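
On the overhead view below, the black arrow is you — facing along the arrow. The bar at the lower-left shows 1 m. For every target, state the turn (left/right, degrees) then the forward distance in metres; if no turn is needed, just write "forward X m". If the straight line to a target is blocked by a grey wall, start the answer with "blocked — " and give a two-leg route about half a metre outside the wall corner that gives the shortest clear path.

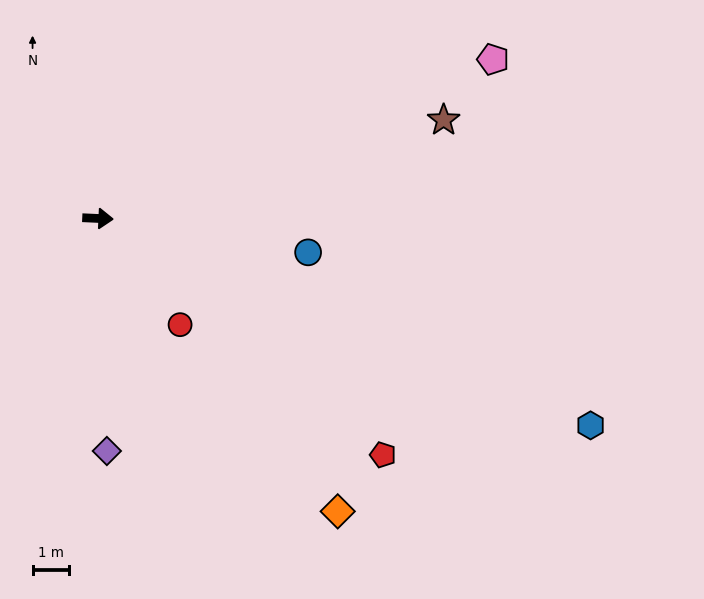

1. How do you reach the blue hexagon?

turn right 20°, forward 14.7 m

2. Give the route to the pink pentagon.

turn left 25°, forward 11.7 m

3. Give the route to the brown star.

turn left 18°, forward 9.9 m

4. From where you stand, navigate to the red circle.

turn right 50°, forward 3.7 m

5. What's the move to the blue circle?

turn right 7°, forward 5.9 m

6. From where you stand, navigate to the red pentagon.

turn right 37°, forward 10.2 m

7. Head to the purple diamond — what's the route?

turn right 85°, forward 6.4 m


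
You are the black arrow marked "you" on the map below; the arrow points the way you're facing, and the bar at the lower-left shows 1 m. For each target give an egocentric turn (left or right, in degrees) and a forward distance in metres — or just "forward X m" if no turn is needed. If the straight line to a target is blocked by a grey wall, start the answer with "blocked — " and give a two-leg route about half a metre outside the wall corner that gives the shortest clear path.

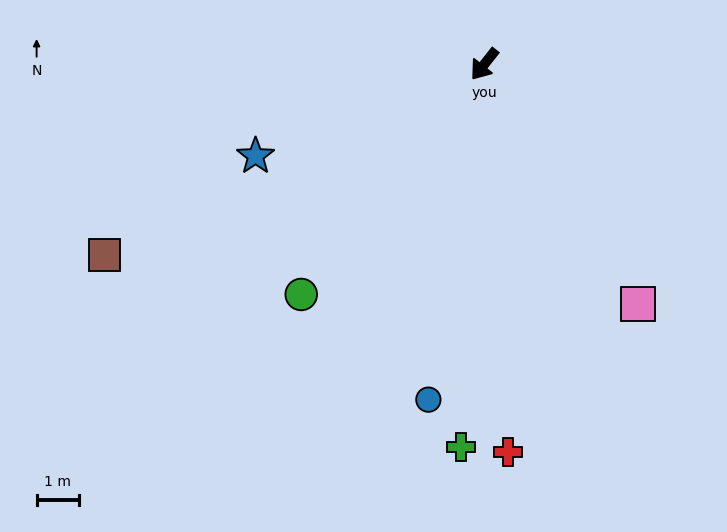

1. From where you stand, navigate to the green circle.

forward 6.9 m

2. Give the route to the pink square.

turn left 71°, forward 6.7 m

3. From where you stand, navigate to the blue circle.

turn left 29°, forward 8.0 m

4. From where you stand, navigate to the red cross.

turn left 42°, forward 9.2 m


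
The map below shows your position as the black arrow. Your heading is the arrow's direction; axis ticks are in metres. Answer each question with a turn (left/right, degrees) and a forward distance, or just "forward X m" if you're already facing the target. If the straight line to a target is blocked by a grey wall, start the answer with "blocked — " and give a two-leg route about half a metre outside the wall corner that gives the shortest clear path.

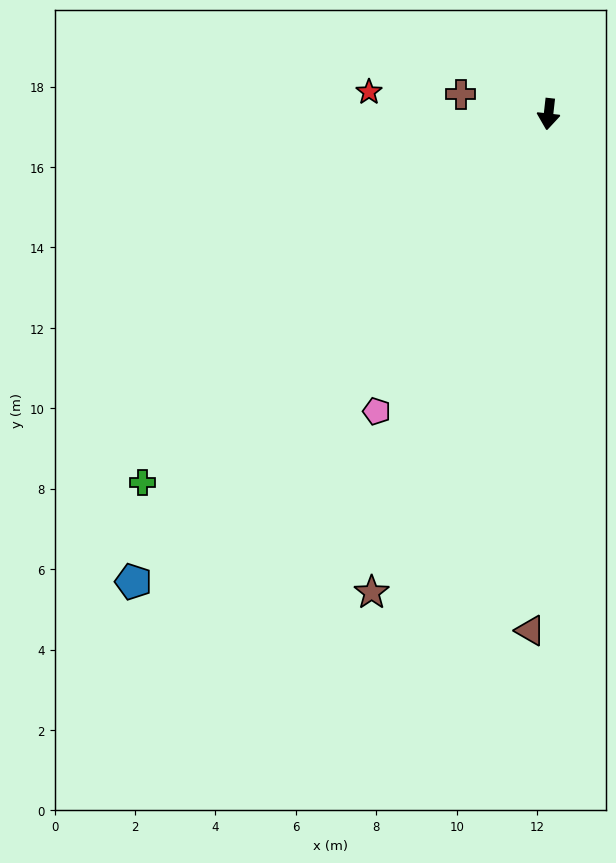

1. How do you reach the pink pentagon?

turn right 24°, forward 8.5 m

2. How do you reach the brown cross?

turn right 96°, forward 2.2 m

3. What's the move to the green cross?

turn right 41°, forward 13.6 m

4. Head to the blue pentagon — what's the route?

turn right 35°, forward 15.6 m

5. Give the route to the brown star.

turn right 14°, forward 12.7 m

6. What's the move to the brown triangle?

turn left 4°, forward 12.9 m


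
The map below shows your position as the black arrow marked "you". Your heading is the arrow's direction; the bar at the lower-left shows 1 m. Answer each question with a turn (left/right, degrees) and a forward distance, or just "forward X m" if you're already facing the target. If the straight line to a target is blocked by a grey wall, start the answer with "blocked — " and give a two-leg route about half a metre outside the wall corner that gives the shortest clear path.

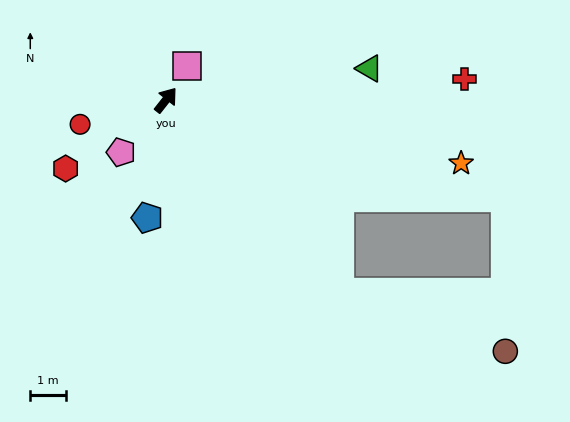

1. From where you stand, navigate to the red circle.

turn left 144°, forward 2.5 m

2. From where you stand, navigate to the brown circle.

blocked — turn right 100°, forward 7.3 m, then turn left 29°, forward 5.0 m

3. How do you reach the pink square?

turn left 7°, forward 1.1 m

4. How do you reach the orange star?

turn right 64°, forward 8.5 m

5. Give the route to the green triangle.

turn right 43°, forward 5.8 m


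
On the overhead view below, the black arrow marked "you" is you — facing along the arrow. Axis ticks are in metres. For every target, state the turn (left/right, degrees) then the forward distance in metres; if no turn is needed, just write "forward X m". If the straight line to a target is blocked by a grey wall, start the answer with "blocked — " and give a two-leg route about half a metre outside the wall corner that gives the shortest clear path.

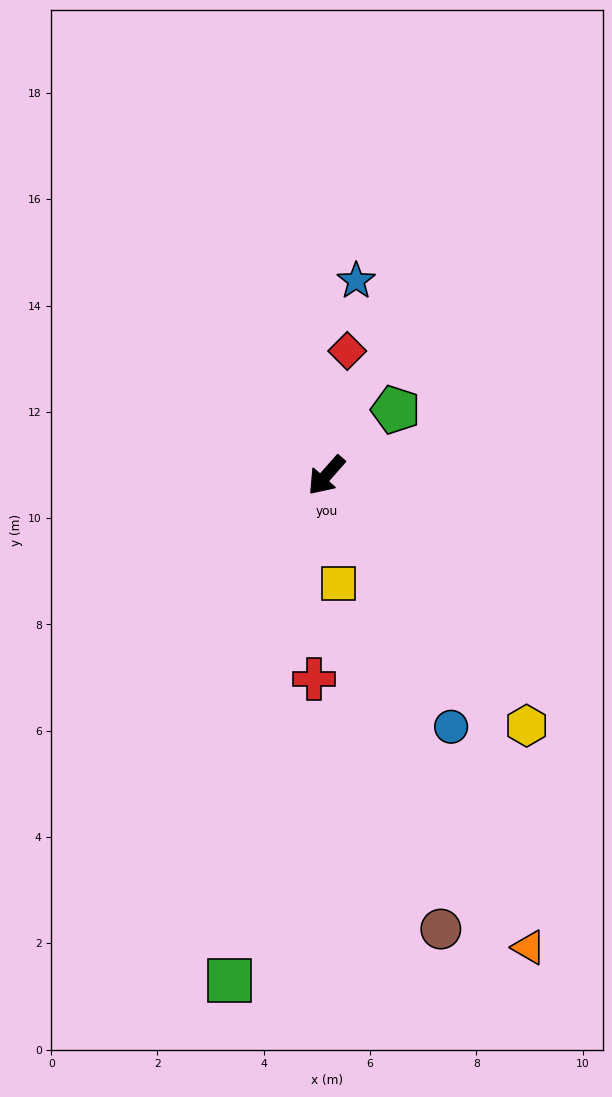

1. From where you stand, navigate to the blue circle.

turn left 68°, forward 5.3 m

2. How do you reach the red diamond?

turn right 148°, forward 2.4 m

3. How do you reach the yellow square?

turn left 48°, forward 2.0 m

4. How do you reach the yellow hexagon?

turn left 80°, forward 6.0 m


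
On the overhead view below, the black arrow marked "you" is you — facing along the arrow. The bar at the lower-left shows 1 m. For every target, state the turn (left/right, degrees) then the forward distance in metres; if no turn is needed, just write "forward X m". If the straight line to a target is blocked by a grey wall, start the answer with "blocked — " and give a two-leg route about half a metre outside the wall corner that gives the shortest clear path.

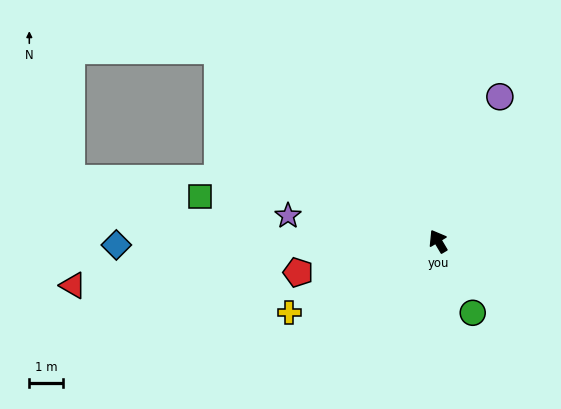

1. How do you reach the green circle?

turn left 175°, forward 2.4 m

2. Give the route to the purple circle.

turn right 54°, forward 4.7 m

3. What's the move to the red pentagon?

turn left 72°, forward 4.3 m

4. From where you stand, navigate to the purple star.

turn left 50°, forward 4.6 m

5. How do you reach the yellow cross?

turn left 85°, forward 4.9 m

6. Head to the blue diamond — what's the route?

turn left 60°, forward 9.7 m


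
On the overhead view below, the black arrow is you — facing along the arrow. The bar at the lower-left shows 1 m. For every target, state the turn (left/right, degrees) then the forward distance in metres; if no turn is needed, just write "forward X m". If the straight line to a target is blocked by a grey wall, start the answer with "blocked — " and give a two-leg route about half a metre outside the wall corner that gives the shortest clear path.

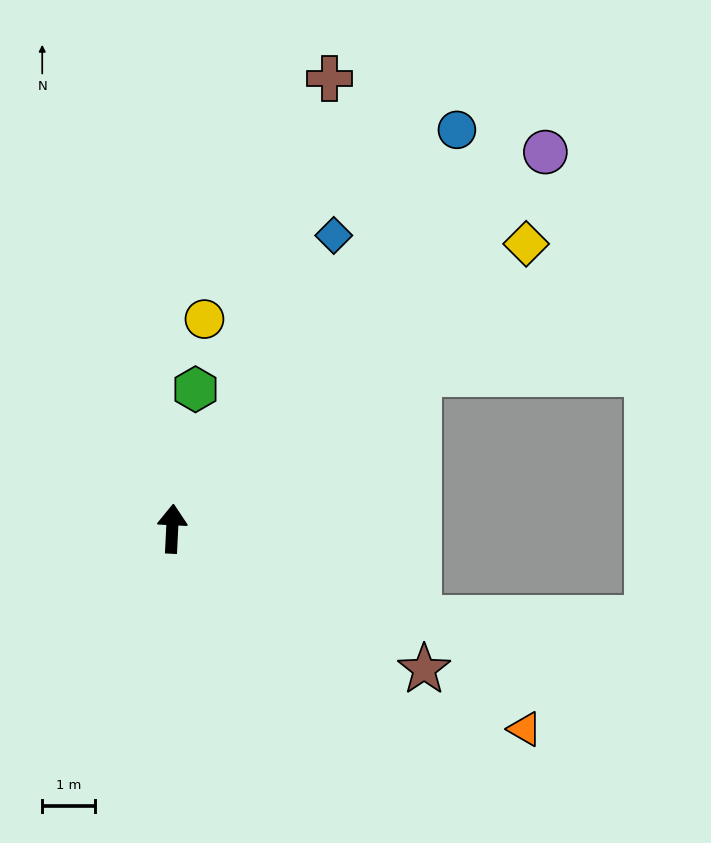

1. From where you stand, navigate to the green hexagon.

turn right 7°, forward 2.7 m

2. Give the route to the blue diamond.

turn right 26°, forward 6.3 m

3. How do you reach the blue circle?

turn right 33°, forward 9.3 m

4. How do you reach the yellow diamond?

turn right 48°, forward 8.6 m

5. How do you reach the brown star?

turn right 116°, forward 5.5 m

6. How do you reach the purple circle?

turn right 42°, forward 10.0 m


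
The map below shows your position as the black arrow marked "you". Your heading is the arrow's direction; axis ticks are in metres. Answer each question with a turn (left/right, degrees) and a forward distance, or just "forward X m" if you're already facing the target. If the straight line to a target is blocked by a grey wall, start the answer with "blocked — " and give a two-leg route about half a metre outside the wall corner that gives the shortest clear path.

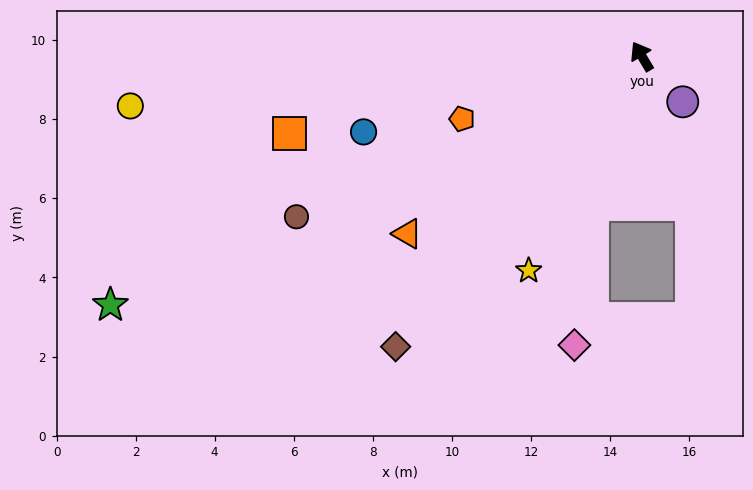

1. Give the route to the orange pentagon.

turn left 78°, forward 4.8 m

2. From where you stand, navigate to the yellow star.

turn left 121°, forward 6.1 m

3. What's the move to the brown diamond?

turn left 109°, forward 9.6 m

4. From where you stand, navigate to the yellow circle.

turn left 65°, forward 13.0 m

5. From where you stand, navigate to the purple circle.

turn right 169°, forward 1.5 m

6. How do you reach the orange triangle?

turn left 96°, forward 7.4 m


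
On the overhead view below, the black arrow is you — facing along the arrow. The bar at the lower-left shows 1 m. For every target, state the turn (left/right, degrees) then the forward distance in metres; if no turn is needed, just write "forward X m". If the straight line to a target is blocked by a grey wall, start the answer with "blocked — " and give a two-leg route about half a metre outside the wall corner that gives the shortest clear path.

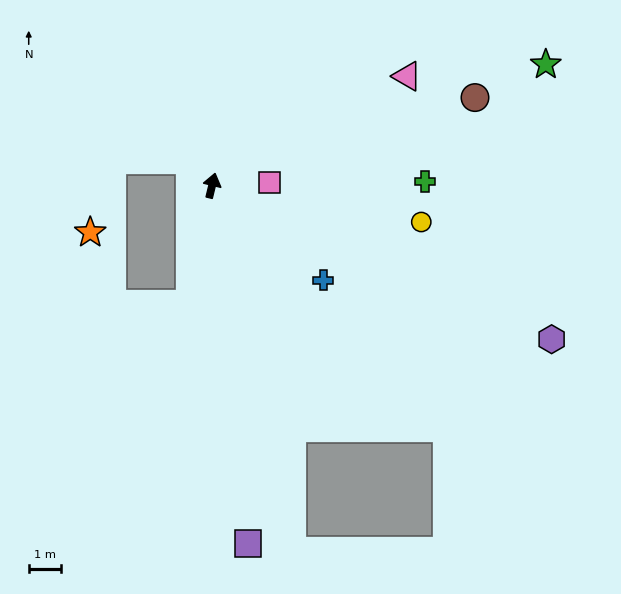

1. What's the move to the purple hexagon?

turn right 101°, forward 11.4 m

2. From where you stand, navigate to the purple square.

turn right 161°, forward 11.0 m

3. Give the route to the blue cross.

turn right 117°, forward 4.5 m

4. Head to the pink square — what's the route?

turn right 73°, forward 1.8 m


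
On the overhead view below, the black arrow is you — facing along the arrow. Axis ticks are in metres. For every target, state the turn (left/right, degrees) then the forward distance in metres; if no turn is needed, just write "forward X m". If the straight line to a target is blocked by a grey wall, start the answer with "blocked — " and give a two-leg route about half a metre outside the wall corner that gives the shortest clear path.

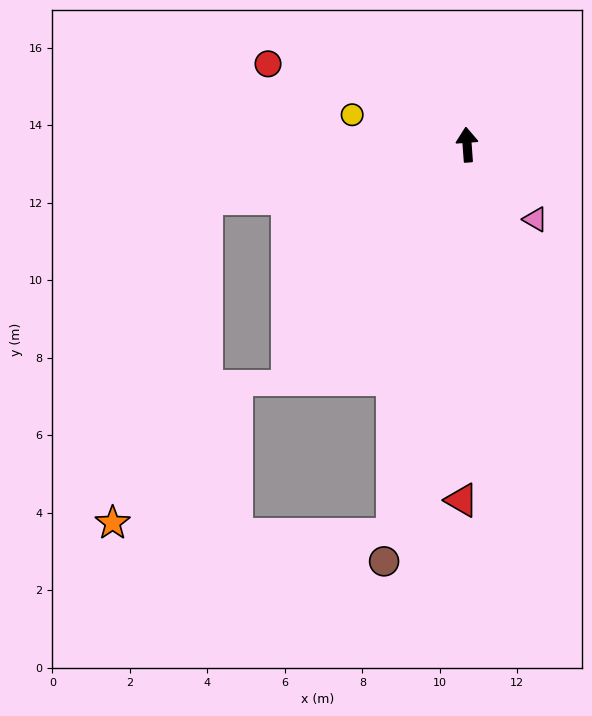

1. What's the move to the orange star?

blocked — turn left 98°, forward 6.9 m, then turn left 62°, forward 8.7 m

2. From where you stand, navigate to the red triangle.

turn left 175°, forward 9.2 m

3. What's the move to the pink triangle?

turn right 142°, forward 2.6 m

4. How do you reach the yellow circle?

turn left 71°, forward 3.1 m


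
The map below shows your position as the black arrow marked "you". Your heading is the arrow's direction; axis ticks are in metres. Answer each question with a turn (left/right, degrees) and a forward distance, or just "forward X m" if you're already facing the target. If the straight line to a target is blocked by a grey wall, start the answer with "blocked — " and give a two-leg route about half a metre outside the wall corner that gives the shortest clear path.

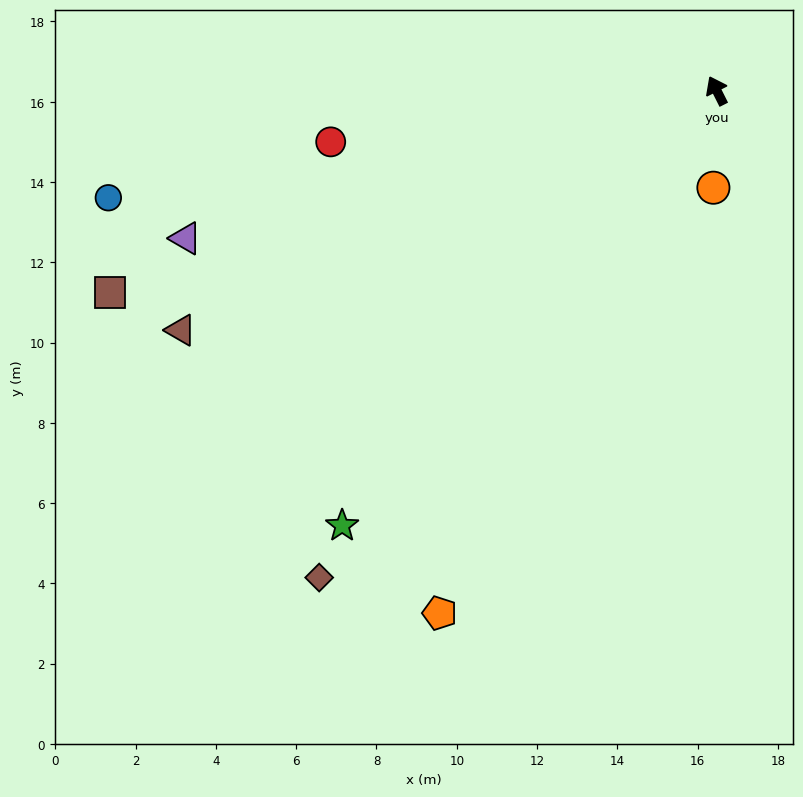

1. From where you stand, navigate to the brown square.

turn left 82°, forward 15.9 m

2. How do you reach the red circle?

turn left 71°, forward 9.7 m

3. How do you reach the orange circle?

turn left 151°, forward 2.4 m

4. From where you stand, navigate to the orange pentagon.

turn left 125°, forward 14.7 m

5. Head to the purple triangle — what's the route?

turn left 79°, forward 13.7 m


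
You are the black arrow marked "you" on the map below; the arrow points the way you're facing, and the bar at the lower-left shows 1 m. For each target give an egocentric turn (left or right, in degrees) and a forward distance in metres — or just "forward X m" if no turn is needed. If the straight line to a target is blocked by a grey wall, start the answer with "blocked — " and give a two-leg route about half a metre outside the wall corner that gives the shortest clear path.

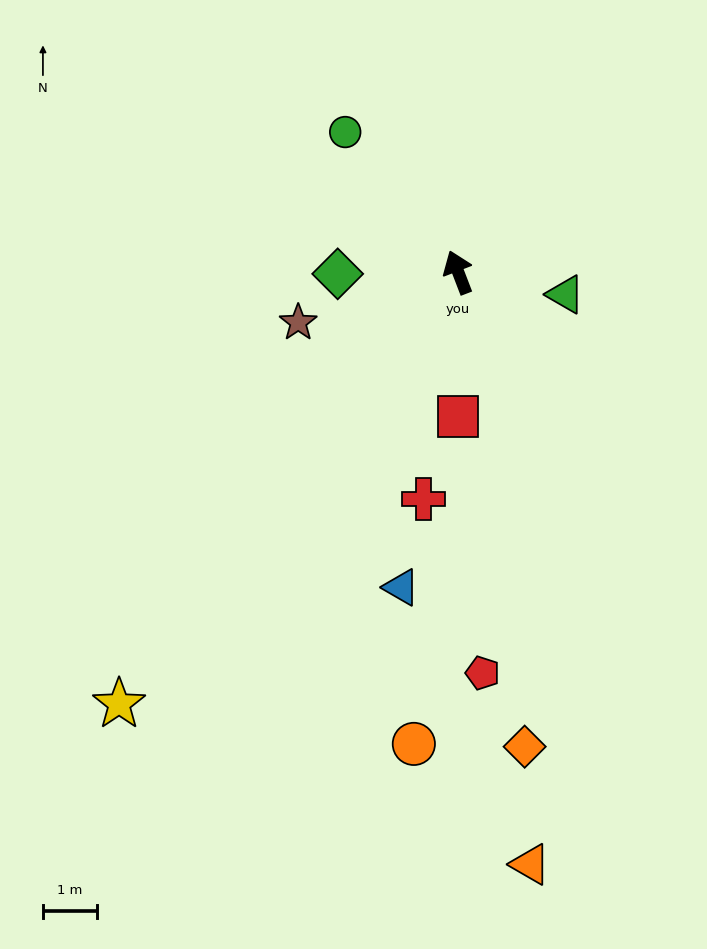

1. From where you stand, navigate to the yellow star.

turn left 121°, forward 10.2 m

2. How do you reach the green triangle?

turn right 123°, forward 2.0 m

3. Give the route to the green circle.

turn left 18°, forward 3.3 m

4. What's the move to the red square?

turn left 159°, forward 2.7 m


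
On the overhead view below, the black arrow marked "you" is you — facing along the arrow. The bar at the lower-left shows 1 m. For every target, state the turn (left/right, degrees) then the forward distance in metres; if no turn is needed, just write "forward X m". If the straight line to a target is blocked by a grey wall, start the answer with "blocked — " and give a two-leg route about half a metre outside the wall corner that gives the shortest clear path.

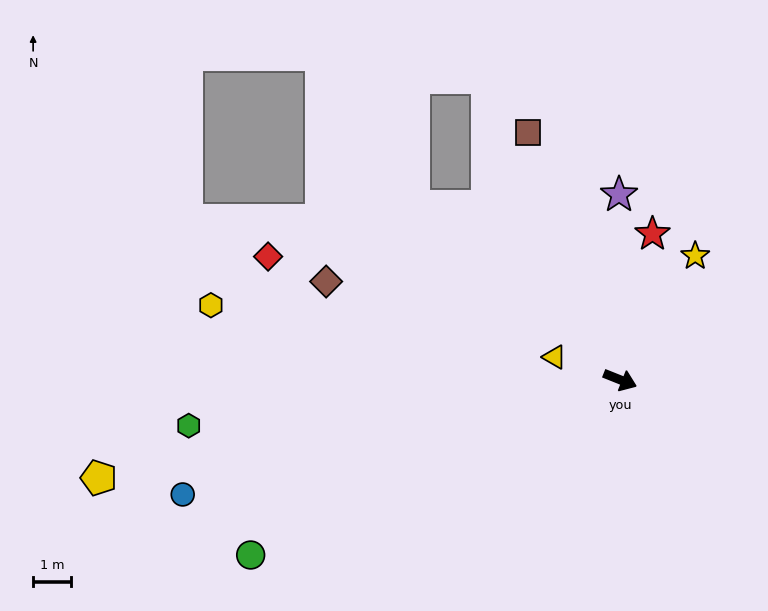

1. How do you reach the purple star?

turn left 112°, forward 4.9 m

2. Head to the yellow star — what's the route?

turn left 81°, forward 3.8 m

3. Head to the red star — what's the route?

turn left 99°, forward 3.9 m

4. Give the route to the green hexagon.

turn right 152°, forward 11.4 m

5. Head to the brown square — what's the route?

turn left 132°, forward 6.9 m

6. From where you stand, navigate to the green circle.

turn right 133°, forward 10.7 m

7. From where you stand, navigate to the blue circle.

turn right 144°, forward 11.9 m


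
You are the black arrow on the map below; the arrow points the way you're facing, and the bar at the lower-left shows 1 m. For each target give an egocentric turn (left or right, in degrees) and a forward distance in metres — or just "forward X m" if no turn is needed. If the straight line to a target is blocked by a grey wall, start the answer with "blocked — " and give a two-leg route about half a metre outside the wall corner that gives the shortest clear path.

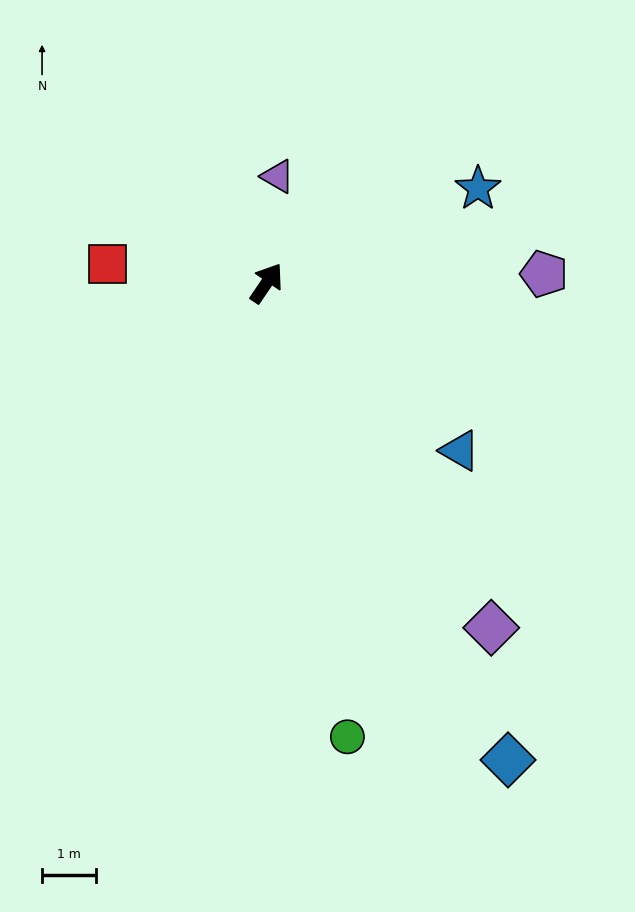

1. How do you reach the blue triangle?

turn right 97°, forward 4.8 m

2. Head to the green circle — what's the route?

turn right 136°, forward 8.6 m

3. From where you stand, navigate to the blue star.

turn right 32°, forward 4.3 m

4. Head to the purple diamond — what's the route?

turn right 113°, forward 7.7 m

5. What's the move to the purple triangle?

turn left 28°, forward 2.0 m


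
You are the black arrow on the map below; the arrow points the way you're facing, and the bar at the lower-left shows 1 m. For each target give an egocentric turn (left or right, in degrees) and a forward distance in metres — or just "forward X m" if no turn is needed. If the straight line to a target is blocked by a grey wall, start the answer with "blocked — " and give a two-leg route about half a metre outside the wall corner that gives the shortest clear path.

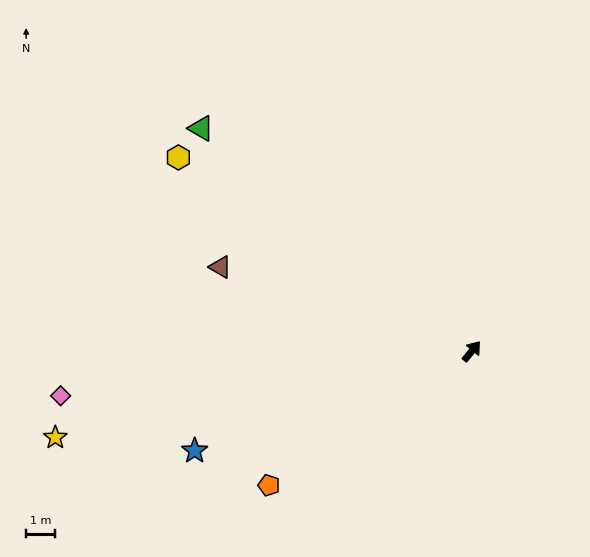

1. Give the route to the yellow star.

turn left 141°, forward 14.8 m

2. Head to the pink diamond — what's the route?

turn left 135°, forward 14.4 m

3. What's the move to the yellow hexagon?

turn left 96°, forward 12.3 m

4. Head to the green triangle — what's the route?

turn left 90°, forward 12.2 m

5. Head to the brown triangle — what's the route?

turn left 111°, forward 9.2 m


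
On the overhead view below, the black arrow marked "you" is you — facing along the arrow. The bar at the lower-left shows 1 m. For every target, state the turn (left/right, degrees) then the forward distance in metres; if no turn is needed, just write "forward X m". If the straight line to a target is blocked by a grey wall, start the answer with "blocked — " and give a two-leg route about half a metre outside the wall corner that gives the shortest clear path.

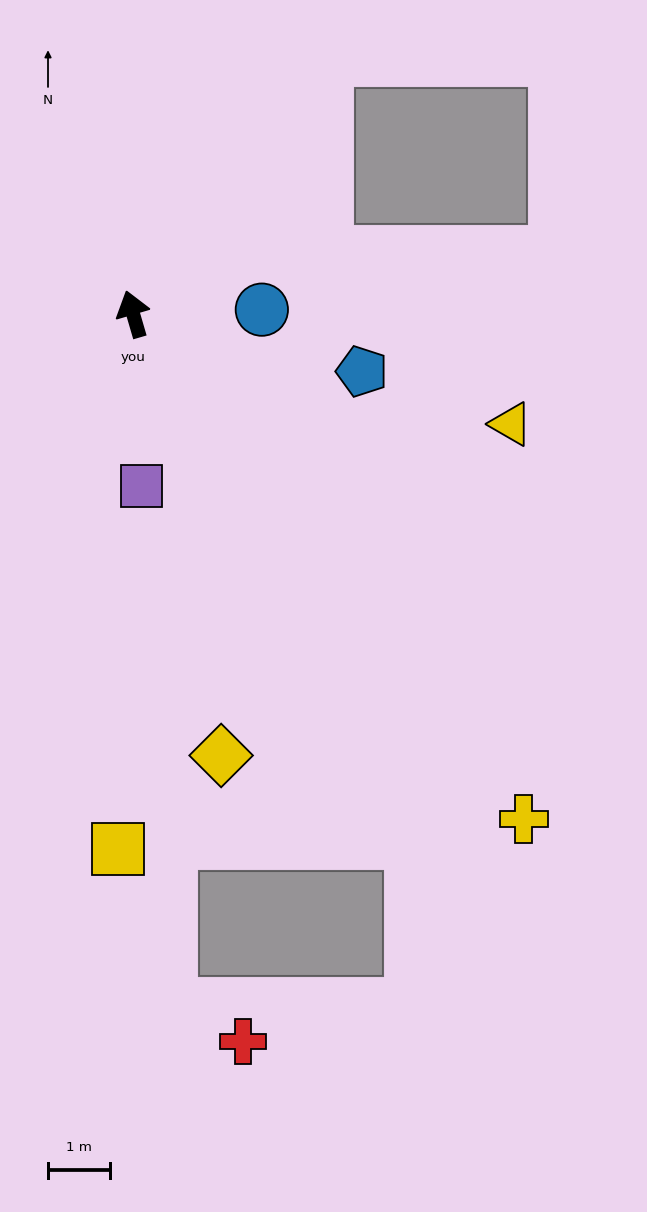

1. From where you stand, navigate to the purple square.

turn left 167°, forward 2.8 m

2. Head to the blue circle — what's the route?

turn right 104°, forward 2.1 m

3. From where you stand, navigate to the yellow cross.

turn right 159°, forward 10.3 m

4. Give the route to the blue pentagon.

turn right 120°, forward 3.8 m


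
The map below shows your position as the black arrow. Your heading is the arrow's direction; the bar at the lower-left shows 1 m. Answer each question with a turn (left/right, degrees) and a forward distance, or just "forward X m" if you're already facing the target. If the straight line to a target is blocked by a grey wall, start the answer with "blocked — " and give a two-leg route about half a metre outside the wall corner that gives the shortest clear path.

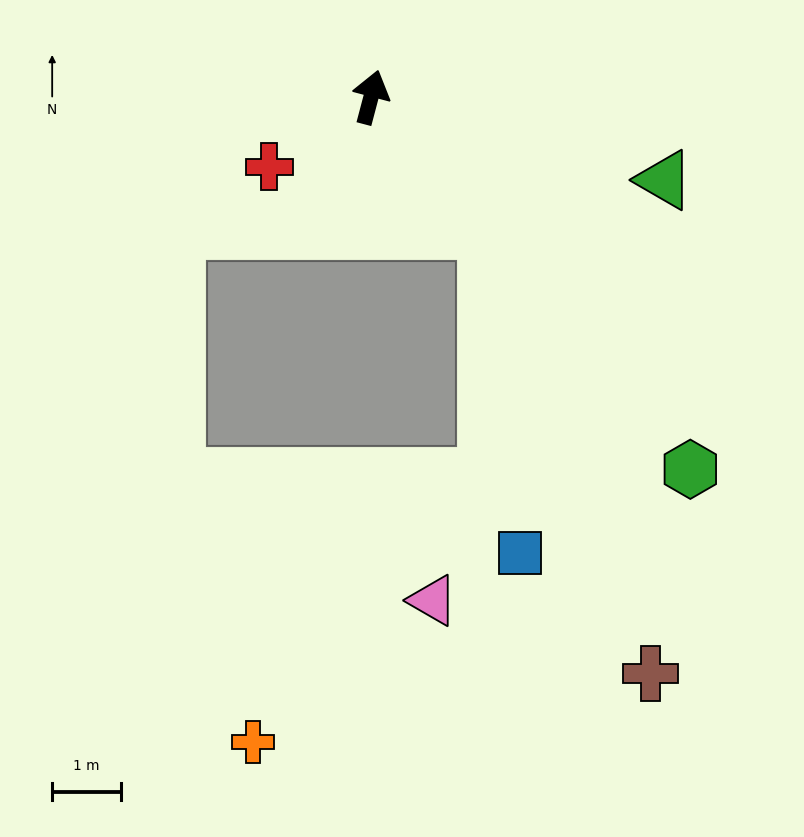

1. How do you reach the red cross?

turn left 139°, forward 1.8 m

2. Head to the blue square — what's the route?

blocked — turn right 124°, forward 2.6 m, then turn right 35°, forward 4.7 m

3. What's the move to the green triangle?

turn right 91°, forward 4.4 m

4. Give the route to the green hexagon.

turn right 125°, forward 7.1 m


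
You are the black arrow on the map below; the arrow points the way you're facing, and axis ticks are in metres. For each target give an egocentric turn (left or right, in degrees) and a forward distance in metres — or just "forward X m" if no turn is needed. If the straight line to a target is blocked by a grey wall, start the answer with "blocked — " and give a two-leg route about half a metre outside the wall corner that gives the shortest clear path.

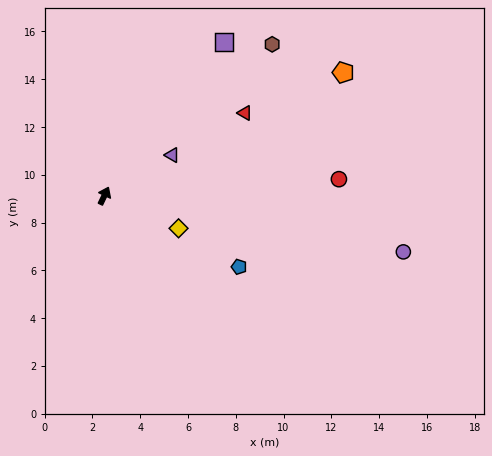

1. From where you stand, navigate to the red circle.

turn right 60°, forward 9.8 m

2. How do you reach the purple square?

turn right 12°, forward 8.2 m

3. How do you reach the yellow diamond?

turn right 88°, forward 3.4 m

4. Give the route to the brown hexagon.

turn right 22°, forward 9.5 m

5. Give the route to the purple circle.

turn right 75°, forward 12.7 m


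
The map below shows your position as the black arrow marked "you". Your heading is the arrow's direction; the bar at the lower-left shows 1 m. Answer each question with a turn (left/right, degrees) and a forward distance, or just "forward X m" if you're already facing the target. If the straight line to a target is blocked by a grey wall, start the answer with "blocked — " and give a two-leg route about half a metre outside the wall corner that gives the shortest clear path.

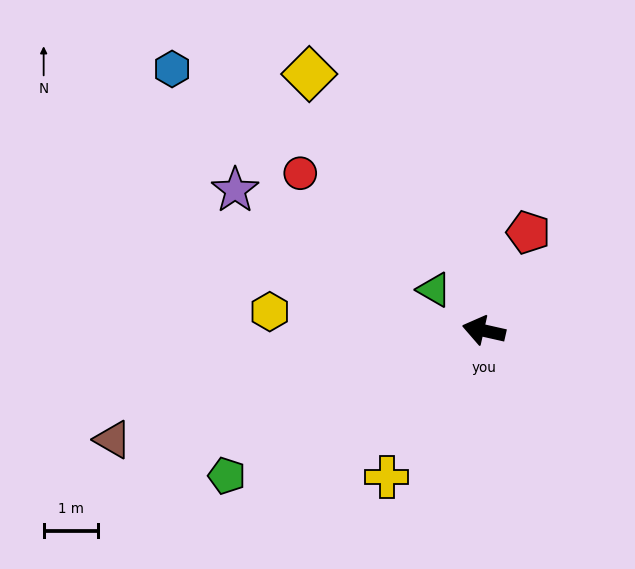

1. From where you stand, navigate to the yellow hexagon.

turn left 8°, forward 3.9 m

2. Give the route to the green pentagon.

turn left 42°, forward 5.4 m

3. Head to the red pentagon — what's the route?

turn right 102°, forward 2.0 m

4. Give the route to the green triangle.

turn right 27°, forward 1.2 m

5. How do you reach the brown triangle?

turn left 29°, forward 7.1 m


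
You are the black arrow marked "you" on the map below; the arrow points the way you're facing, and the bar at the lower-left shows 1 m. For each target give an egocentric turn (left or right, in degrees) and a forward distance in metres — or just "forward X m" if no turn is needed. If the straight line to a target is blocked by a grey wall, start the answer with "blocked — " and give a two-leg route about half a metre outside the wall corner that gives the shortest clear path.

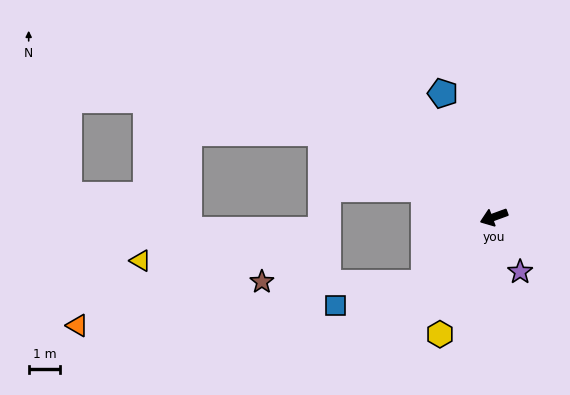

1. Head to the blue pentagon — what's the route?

turn right 88°, forward 4.2 m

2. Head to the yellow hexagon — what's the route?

turn left 45°, forward 4.1 m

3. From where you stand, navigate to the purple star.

turn left 95°, forward 1.9 m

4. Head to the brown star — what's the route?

blocked — turn left 23°, forward 3.0 m, then turn right 43°, forward 5.1 m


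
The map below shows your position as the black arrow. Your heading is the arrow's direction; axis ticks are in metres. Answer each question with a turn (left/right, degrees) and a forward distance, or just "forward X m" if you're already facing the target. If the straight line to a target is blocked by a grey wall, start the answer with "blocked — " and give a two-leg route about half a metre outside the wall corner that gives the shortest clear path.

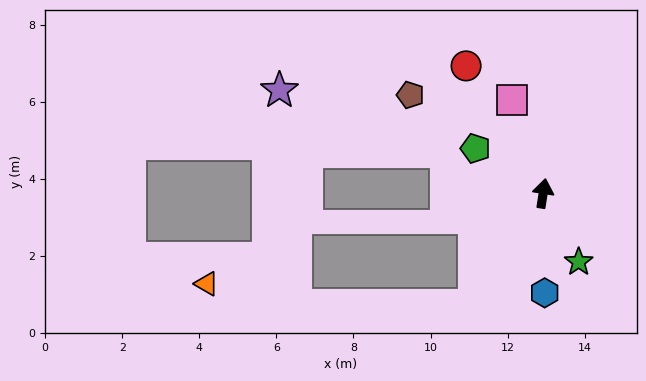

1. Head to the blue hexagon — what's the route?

turn right 170°, forward 2.6 m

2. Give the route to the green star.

turn right 144°, forward 2.0 m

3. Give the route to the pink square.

turn left 27°, forward 2.6 m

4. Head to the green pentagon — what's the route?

turn left 65°, forward 2.1 m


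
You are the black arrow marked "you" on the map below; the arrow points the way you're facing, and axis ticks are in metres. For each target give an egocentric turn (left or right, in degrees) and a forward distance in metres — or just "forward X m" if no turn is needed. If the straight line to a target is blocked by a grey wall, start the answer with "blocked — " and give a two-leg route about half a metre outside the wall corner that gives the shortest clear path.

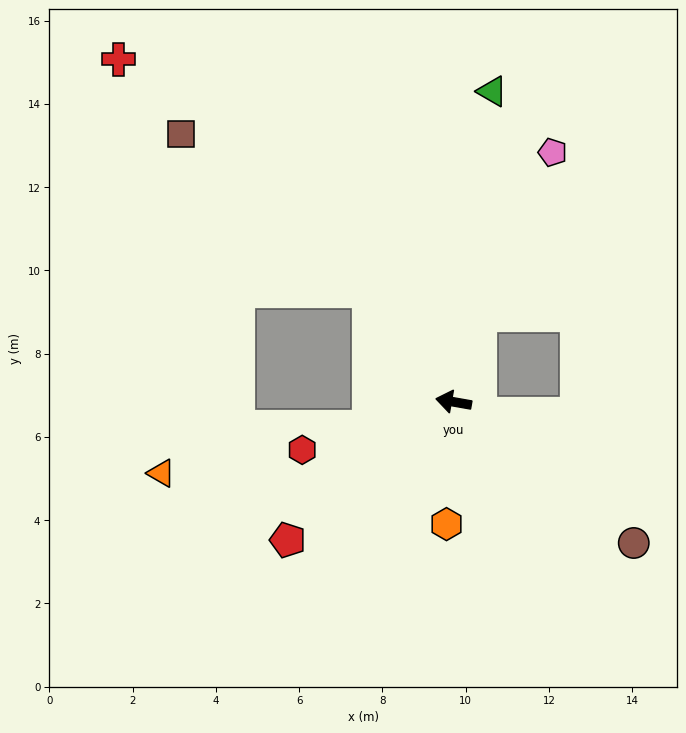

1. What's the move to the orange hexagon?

turn left 97°, forward 2.9 m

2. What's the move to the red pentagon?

turn left 50°, forward 5.2 m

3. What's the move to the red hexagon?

turn left 28°, forward 3.8 m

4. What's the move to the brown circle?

turn left 152°, forward 5.5 m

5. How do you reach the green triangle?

turn right 87°, forward 7.5 m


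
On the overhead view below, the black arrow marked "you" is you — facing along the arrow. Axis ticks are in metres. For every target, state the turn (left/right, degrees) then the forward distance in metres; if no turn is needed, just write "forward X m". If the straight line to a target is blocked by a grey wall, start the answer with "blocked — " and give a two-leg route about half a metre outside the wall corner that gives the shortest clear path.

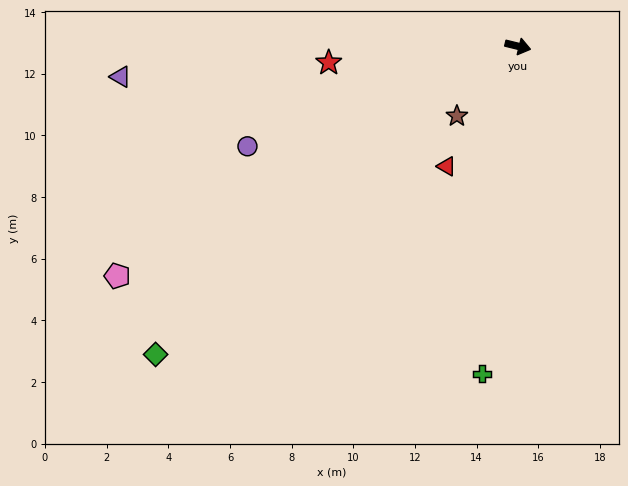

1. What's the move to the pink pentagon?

turn right 136°, forward 15.0 m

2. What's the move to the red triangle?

turn right 107°, forward 4.5 m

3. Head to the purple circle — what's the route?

turn right 146°, forward 9.4 m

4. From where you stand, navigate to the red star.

turn right 161°, forward 6.2 m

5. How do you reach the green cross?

turn right 83°, forward 10.7 m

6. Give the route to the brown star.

turn right 117°, forward 3.0 m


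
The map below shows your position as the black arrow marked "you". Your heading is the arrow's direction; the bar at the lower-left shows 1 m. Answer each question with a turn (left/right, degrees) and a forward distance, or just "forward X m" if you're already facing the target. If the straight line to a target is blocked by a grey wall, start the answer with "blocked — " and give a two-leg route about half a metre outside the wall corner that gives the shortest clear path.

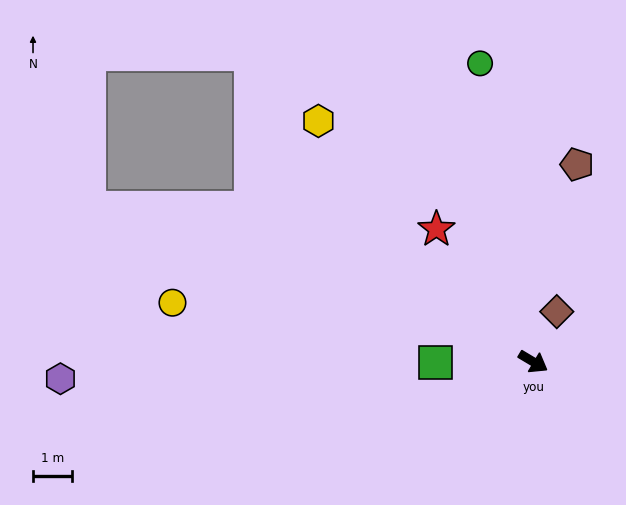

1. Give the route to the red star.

turn left 157°, forward 4.2 m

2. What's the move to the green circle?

turn left 131°, forward 7.8 m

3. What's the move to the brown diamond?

turn left 96°, forward 1.4 m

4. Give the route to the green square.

turn right 149°, forward 2.5 m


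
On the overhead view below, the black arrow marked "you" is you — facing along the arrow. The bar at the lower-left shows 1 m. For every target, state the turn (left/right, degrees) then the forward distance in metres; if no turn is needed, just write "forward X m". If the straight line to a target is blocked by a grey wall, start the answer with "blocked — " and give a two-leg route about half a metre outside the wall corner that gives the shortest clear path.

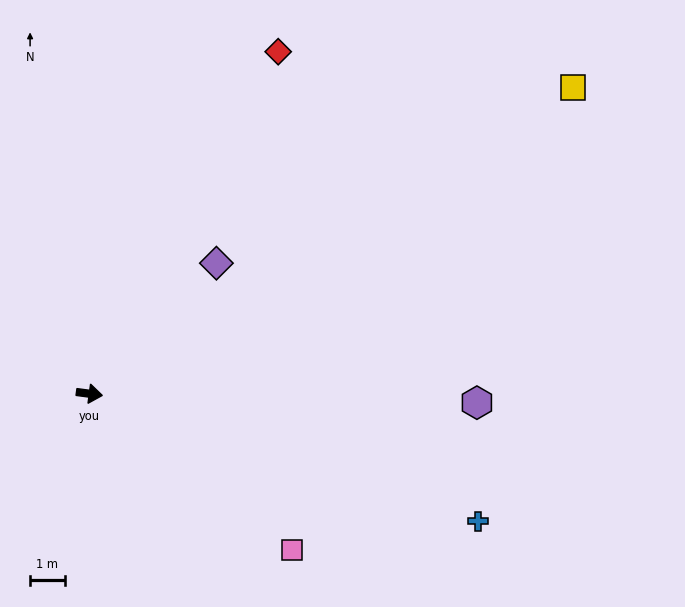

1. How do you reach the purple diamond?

turn left 53°, forward 5.2 m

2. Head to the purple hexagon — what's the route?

turn left 6°, forward 11.2 m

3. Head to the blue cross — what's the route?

turn right 11°, forward 11.8 m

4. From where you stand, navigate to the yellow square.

turn left 40°, forward 16.5 m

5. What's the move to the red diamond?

turn left 69°, forward 11.2 m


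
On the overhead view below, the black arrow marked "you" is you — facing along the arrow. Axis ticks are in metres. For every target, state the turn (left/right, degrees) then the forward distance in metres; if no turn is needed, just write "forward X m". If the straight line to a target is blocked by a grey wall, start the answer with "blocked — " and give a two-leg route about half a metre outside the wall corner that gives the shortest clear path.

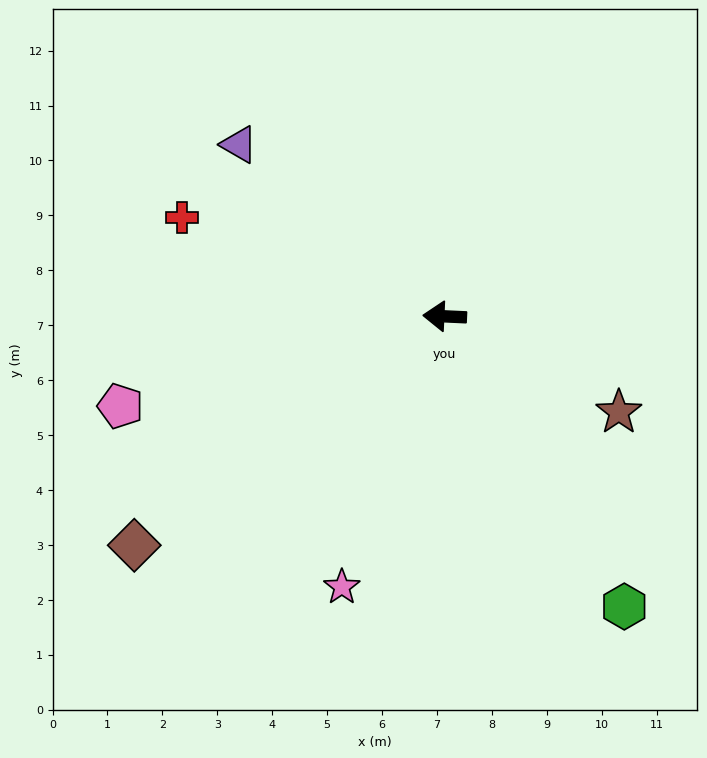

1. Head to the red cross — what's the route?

turn right 18°, forward 5.1 m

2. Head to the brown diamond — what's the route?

turn left 39°, forward 7.0 m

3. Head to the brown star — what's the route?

turn left 154°, forward 3.6 m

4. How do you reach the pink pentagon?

turn left 18°, forward 6.1 m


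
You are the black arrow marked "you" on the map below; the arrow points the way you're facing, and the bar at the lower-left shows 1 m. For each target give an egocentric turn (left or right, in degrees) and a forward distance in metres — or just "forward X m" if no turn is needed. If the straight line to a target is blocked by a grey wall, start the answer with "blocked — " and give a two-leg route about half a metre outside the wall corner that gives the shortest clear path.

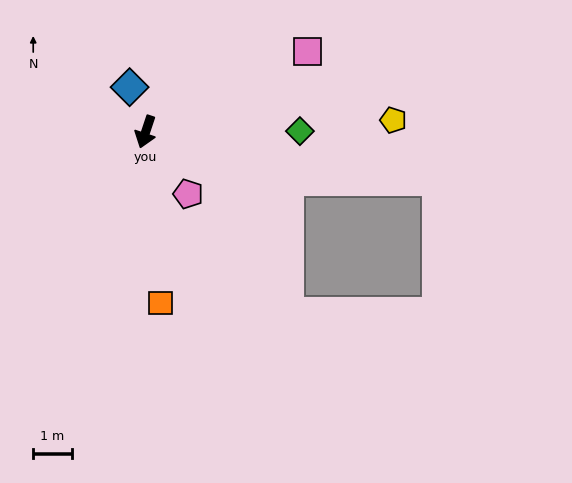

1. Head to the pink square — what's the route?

turn left 135°, forward 4.7 m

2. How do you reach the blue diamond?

turn right 142°, forward 1.2 m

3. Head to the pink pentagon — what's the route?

turn left 53°, forward 2.0 m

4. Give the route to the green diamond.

turn left 109°, forward 4.0 m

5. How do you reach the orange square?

turn left 23°, forward 4.5 m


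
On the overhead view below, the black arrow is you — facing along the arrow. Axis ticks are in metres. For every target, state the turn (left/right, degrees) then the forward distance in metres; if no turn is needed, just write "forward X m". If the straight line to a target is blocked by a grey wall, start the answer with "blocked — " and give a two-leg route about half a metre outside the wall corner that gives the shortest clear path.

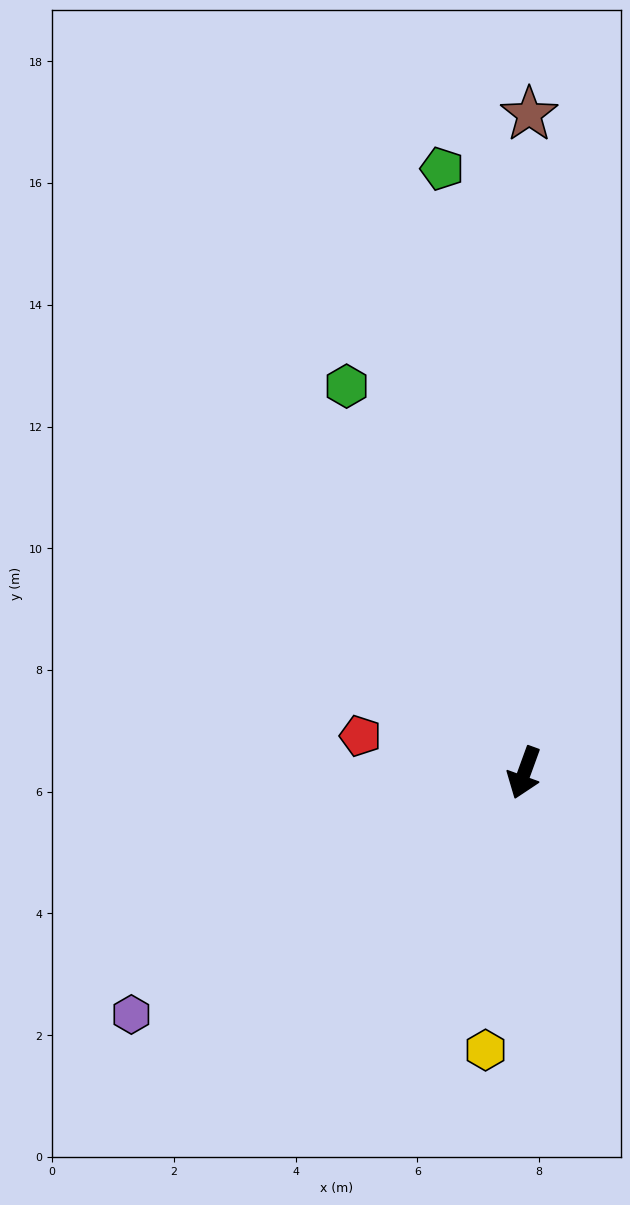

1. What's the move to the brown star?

turn right 160°, forward 10.8 m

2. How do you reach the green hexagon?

turn right 135°, forward 7.0 m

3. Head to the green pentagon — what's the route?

turn right 152°, forward 10.0 m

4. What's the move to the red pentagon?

turn right 83°, forward 2.8 m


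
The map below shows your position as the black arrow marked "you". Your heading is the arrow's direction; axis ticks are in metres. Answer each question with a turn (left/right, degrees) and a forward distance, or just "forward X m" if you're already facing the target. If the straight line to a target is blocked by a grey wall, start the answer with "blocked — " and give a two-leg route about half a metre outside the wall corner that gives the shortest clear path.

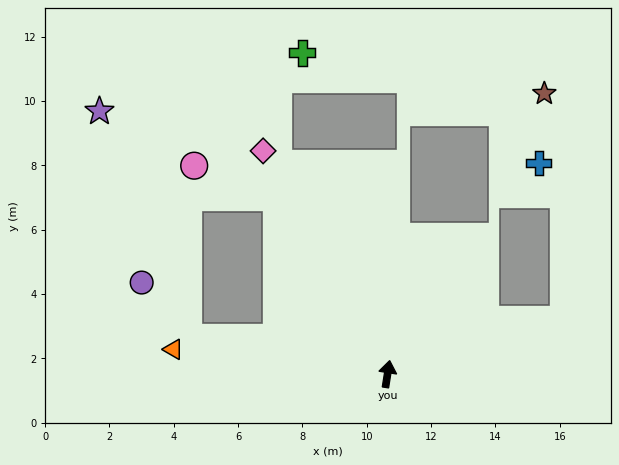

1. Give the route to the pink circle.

blocked — turn left 41°, forward 6.5 m, then turn left 37°, forward 2.7 m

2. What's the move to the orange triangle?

turn left 92°, forward 6.7 m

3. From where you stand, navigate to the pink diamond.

turn left 38°, forward 7.9 m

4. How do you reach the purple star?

blocked — turn left 89°, forward 6.3 m, then turn right 58°, forward 7.6 m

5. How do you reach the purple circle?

blocked — turn left 89°, forward 6.3 m, then turn right 39°, forward 2.2 m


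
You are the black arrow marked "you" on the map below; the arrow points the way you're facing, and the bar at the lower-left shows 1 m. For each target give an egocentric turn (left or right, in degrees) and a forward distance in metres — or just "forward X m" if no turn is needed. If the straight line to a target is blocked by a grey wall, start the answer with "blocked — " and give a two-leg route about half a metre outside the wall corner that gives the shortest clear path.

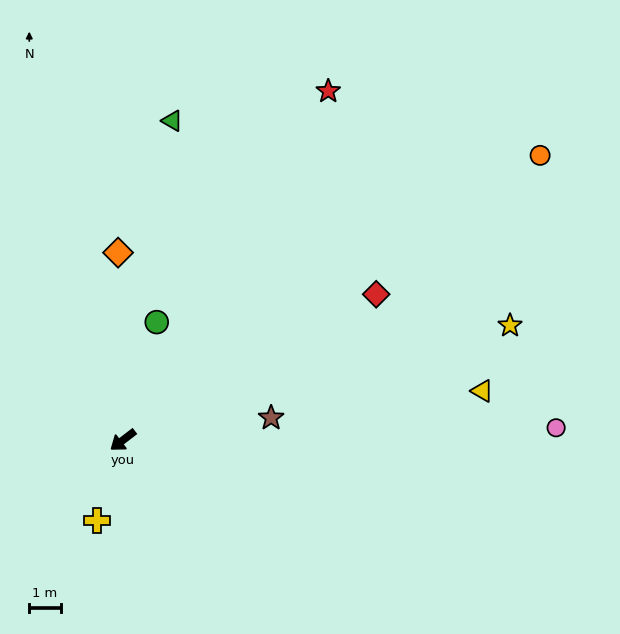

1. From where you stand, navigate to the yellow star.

turn left 159°, forward 12.9 m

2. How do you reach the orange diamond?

turn right 126°, forward 6.0 m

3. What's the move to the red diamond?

turn left 172°, forward 9.3 m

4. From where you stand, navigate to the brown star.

turn left 151°, forward 4.8 m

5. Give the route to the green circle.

turn right 143°, forward 3.9 m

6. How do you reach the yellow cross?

turn left 35°, forward 2.7 m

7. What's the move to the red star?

turn right 158°, forward 12.9 m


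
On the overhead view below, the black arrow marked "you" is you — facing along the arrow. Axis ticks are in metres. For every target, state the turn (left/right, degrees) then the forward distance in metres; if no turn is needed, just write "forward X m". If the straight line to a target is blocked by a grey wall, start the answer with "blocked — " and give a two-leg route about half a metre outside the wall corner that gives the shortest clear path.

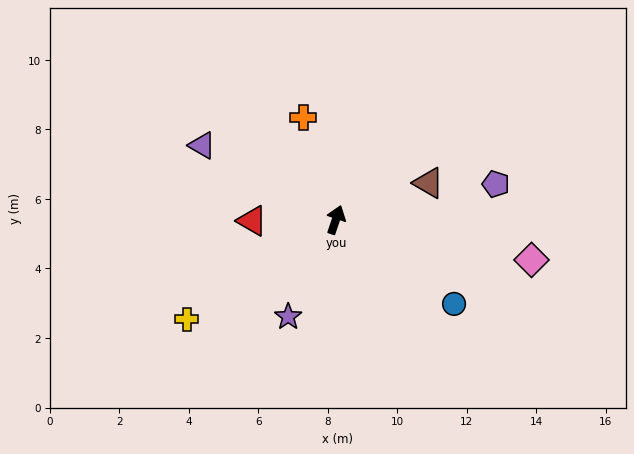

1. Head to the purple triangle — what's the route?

turn left 80°, forward 4.4 m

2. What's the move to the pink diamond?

turn right 83°, forward 5.7 m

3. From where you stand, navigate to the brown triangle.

turn right 50°, forward 2.9 m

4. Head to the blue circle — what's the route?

turn right 107°, forward 4.2 m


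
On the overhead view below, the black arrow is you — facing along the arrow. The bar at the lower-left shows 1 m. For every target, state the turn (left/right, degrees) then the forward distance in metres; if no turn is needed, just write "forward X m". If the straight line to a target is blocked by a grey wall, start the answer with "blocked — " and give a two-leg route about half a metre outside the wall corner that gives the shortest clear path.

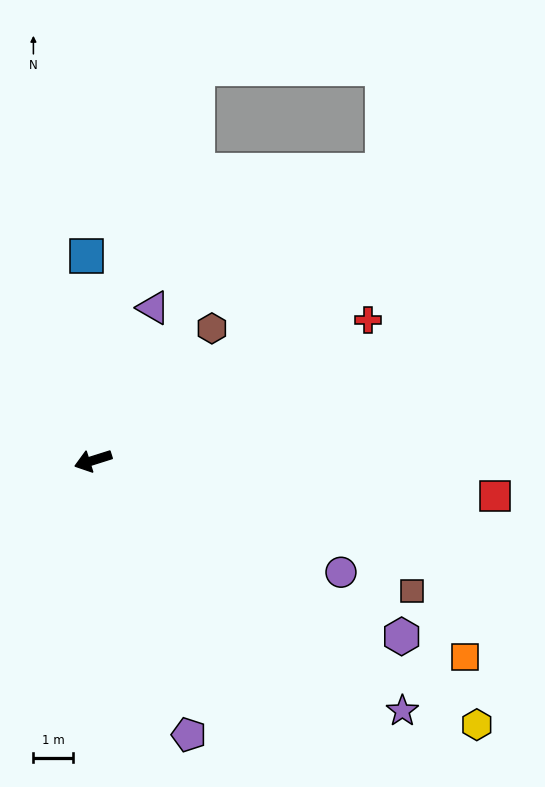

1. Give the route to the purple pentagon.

turn left 92°, forward 7.3 m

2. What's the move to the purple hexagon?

turn left 133°, forward 8.9 m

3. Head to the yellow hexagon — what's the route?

turn left 128°, forward 11.6 m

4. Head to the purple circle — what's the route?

turn left 138°, forward 6.8 m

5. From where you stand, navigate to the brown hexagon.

turn right 150°, forward 4.4 m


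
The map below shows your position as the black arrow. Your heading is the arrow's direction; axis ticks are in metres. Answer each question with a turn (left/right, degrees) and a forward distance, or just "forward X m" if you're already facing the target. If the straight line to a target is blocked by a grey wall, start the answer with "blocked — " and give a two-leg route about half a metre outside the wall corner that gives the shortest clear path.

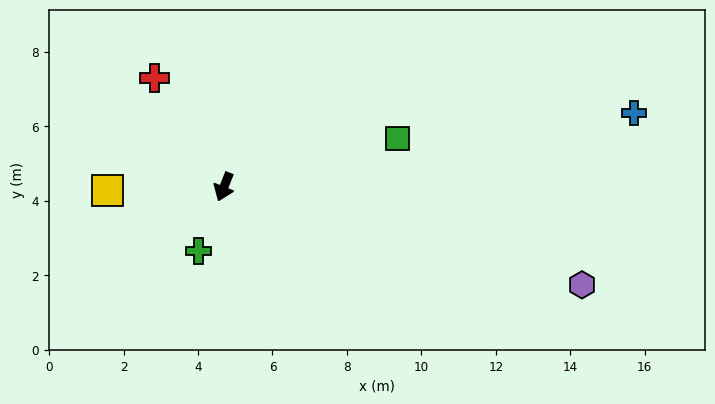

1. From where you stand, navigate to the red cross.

turn right 126°, forward 3.5 m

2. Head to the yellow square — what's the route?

turn right 67°, forward 3.1 m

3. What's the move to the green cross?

forward 1.9 m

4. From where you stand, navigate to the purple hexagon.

turn left 96°, forward 10.0 m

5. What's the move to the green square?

turn left 127°, forward 4.8 m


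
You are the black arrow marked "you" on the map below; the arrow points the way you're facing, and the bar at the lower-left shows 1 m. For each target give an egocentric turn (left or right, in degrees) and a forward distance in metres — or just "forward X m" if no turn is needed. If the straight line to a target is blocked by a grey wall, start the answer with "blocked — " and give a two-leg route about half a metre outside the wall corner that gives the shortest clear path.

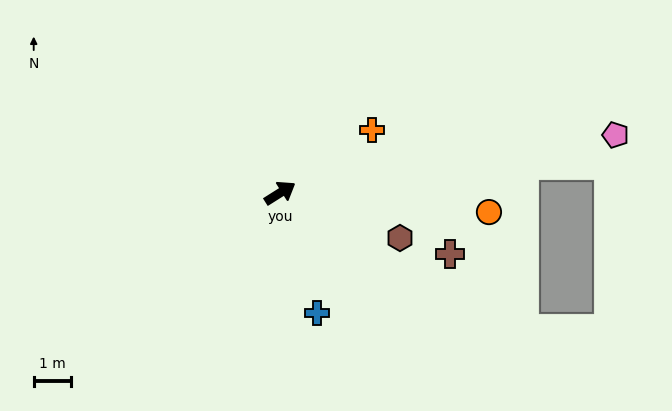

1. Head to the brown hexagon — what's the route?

turn right 53°, forward 3.4 m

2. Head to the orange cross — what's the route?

turn left 2°, forward 3.0 m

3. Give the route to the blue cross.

turn right 105°, forward 3.3 m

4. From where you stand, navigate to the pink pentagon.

turn right 22°, forward 9.0 m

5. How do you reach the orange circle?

turn right 38°, forward 5.6 m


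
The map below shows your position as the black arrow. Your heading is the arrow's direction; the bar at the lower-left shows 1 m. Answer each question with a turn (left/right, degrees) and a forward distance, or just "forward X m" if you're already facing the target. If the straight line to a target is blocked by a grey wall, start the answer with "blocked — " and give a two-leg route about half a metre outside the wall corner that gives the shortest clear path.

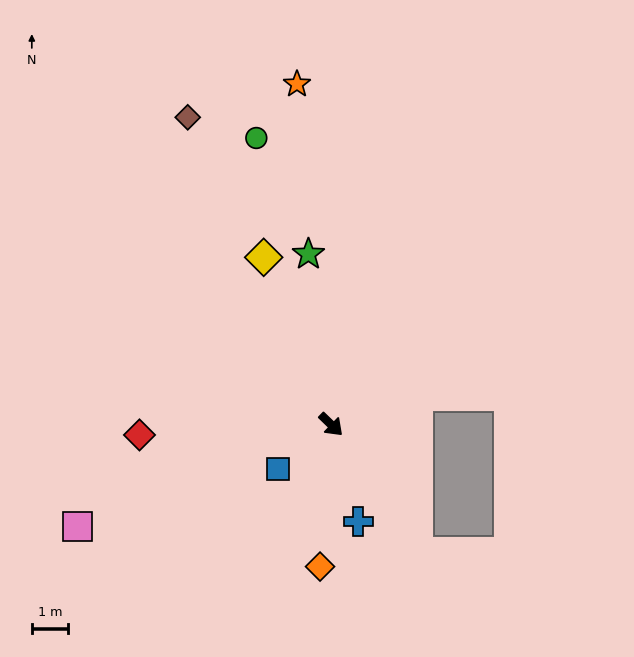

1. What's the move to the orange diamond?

turn right 50°, forward 4.0 m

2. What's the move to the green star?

turn left 142°, forward 4.8 m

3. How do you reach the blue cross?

turn right 30°, forward 2.8 m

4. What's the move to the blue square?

turn right 96°, forward 1.9 m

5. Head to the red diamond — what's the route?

turn right 133°, forward 5.3 m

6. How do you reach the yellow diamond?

turn left 156°, forward 5.0 m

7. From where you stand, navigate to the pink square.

turn right 114°, forward 7.6 m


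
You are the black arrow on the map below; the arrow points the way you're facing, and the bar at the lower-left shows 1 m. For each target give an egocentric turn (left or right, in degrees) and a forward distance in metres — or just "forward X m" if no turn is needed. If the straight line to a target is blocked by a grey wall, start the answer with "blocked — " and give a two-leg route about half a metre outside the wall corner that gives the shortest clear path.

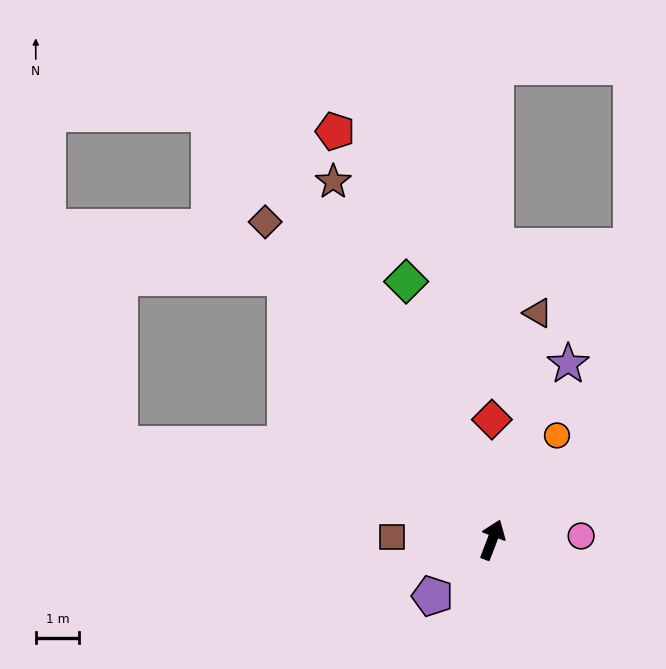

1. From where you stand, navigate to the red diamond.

turn left 21°, forward 2.8 m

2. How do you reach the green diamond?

turn left 39°, forward 6.3 m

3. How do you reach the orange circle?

turn right 11°, forward 2.8 m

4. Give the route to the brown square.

turn left 109°, forward 2.3 m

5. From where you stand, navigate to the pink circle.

turn right 67°, forward 2.1 m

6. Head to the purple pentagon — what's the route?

turn left 154°, forward 1.9 m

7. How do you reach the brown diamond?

turn left 56°, forward 9.0 m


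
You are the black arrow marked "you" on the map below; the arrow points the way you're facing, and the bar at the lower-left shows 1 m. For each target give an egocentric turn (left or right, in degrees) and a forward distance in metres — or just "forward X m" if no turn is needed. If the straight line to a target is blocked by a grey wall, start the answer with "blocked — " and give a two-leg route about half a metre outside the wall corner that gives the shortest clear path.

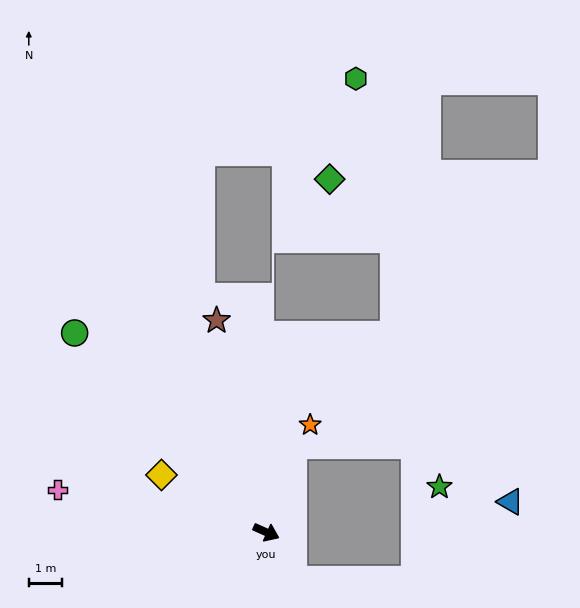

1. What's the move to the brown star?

turn left 127°, forward 6.6 m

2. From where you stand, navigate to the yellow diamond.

turn left 175°, forward 3.6 m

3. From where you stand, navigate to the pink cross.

turn right 167°, forward 6.4 m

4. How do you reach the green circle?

turn left 158°, forward 8.4 m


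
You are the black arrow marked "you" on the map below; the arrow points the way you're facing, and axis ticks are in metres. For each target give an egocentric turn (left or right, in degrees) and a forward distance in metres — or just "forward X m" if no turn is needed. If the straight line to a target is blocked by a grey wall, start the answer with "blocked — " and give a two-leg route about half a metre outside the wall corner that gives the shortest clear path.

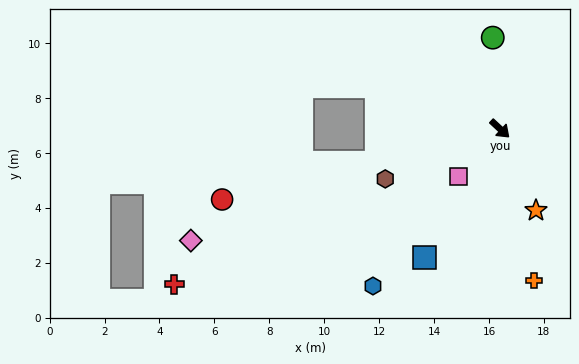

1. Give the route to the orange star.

turn right 23°, forward 3.2 m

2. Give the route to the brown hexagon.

turn right 114°, forward 4.6 m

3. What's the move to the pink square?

turn right 88°, forward 2.3 m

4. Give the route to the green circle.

turn left 137°, forward 3.3 m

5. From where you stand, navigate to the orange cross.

turn right 35°, forward 5.7 m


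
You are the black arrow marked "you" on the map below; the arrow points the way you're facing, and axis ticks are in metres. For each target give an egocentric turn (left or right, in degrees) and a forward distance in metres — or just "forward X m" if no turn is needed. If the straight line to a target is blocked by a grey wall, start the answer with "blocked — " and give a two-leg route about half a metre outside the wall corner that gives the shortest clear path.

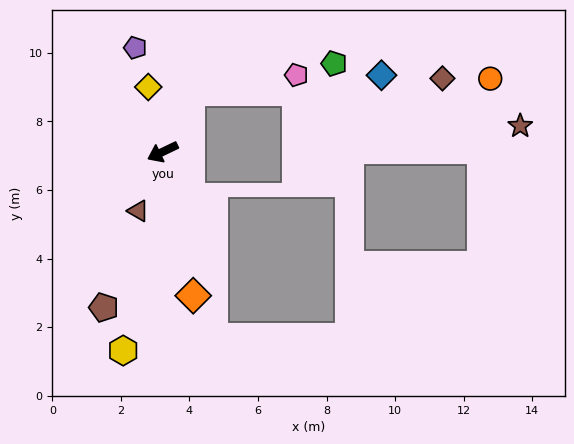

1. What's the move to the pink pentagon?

blocked — turn right 140°, forward 1.9 m, then turn right 57°, forward 3.1 m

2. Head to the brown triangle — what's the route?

turn left 42°, forward 1.9 m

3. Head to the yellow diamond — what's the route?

turn right 103°, forward 1.9 m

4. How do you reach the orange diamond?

turn left 76°, forward 4.3 m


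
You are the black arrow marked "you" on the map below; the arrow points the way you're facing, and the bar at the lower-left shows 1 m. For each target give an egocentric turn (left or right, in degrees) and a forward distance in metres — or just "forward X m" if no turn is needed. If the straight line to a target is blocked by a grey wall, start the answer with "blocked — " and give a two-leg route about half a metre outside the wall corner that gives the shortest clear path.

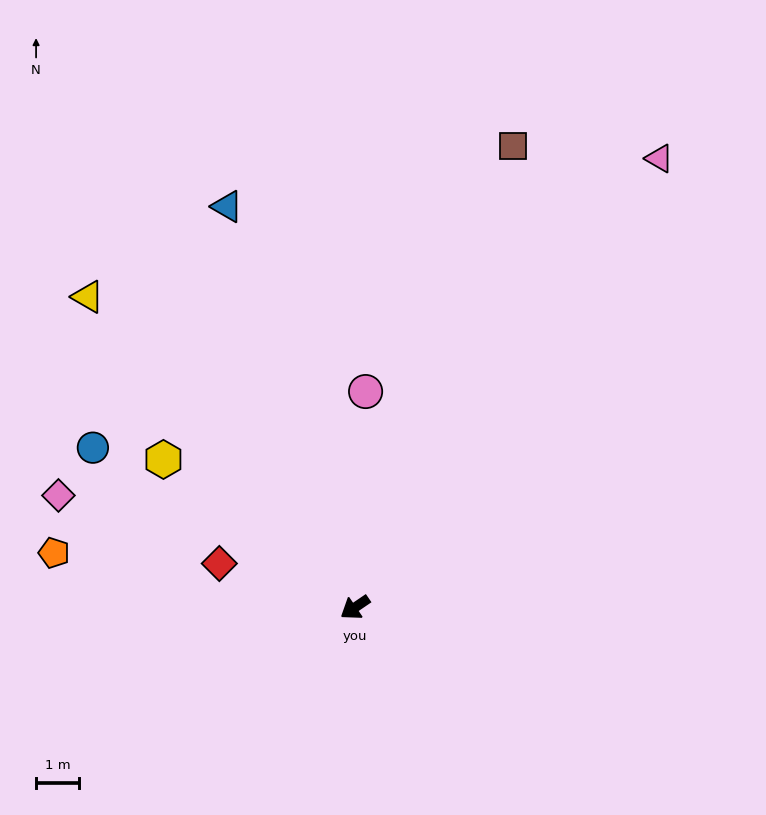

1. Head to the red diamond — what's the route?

turn right 52°, forward 3.4 m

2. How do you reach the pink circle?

turn right 127°, forward 5.1 m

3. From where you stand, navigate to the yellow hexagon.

turn right 72°, forward 5.7 m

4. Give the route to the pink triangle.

turn right 158°, forward 12.8 m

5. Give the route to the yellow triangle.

turn right 84°, forward 9.6 m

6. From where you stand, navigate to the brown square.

turn right 143°, forward 11.5 m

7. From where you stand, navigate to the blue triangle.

turn right 107°, forward 9.9 m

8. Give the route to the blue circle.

turn right 66°, forward 7.2 m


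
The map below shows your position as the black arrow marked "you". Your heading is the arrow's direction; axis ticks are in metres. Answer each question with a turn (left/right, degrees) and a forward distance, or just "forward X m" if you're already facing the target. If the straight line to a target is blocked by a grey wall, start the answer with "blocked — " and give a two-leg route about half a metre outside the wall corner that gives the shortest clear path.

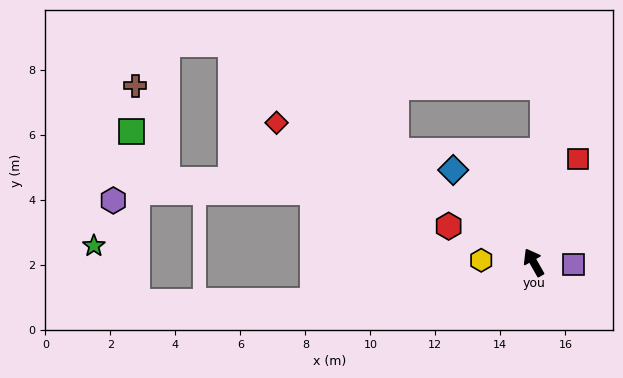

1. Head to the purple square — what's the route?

turn right 123°, forward 1.2 m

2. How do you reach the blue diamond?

turn left 12°, forward 3.8 m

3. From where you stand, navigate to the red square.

turn right 52°, forward 3.5 m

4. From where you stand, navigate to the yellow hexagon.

turn left 58°, forward 1.6 m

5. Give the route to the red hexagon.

turn left 37°, forward 2.8 m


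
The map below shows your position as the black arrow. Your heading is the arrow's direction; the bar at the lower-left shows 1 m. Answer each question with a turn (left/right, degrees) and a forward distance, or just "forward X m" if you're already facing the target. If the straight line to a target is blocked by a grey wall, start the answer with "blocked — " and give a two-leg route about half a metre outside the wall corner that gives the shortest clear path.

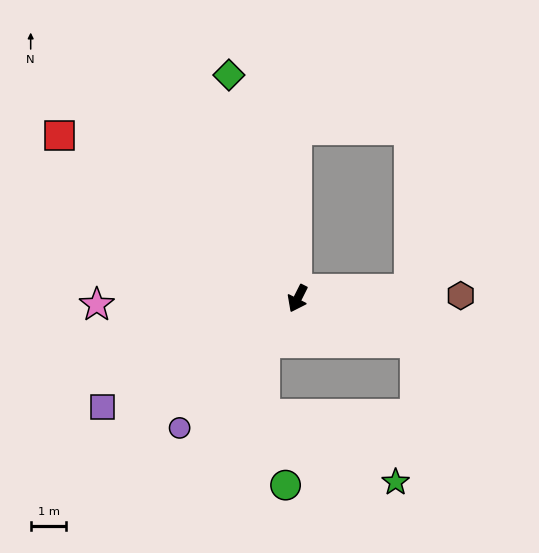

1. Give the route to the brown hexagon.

turn left 118°, forward 4.6 m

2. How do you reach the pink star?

turn right 62°, forward 5.6 m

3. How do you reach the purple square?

turn right 34°, forward 6.2 m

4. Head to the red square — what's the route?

turn right 98°, forward 8.1 m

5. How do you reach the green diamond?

turn right 136°, forward 6.5 m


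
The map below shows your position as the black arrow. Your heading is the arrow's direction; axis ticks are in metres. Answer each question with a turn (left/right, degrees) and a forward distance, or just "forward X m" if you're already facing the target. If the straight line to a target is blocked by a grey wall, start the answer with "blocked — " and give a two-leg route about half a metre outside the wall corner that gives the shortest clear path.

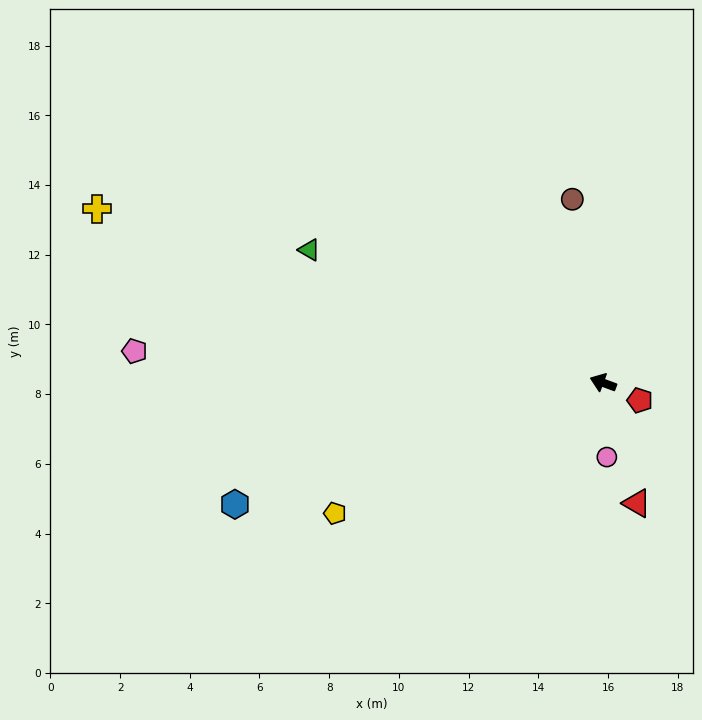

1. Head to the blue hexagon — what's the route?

turn left 39°, forward 11.1 m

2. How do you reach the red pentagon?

turn left 175°, forward 1.2 m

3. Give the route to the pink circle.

turn left 113°, forward 2.1 m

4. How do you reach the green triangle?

turn right 4°, forward 9.3 m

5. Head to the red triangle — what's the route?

turn left 126°, forward 3.6 m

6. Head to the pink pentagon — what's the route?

turn left 16°, forward 13.5 m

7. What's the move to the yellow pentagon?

turn left 46°, forward 8.6 m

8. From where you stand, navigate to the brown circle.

turn right 60°, forward 5.3 m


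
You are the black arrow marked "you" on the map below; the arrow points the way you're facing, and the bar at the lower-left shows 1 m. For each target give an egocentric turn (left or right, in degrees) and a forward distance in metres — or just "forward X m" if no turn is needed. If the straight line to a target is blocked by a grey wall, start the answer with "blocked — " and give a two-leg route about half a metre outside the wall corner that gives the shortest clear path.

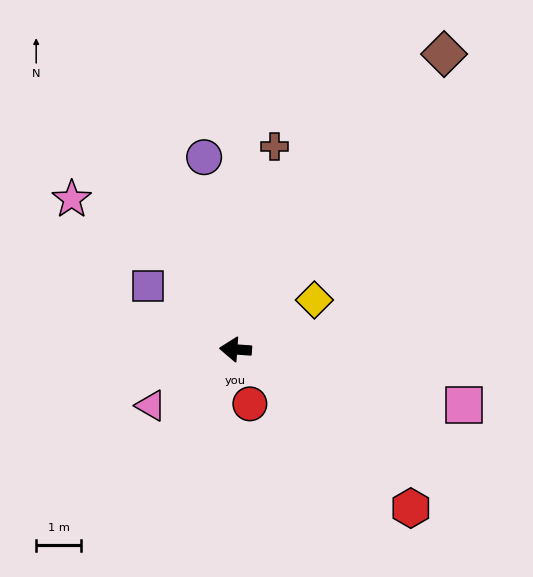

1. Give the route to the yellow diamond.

turn right 144°, forward 2.1 m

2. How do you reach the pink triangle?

turn left 38°, forward 2.3 m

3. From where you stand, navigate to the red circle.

turn left 109°, forward 1.2 m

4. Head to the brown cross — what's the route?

turn right 97°, forward 4.6 m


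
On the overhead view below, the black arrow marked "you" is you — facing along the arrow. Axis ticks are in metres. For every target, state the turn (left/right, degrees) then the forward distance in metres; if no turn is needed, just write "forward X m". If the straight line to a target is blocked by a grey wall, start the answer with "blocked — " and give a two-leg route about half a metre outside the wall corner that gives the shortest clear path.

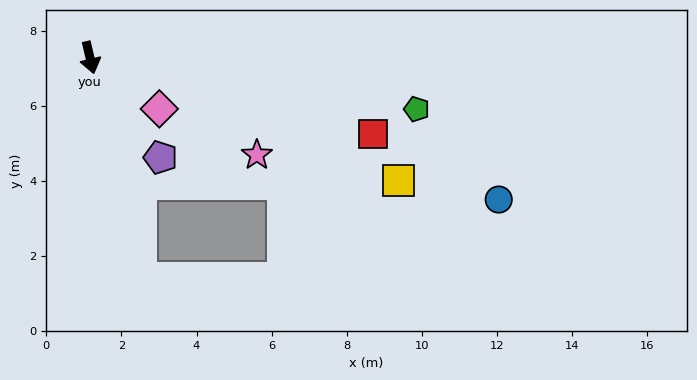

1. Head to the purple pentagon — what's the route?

turn left 22°, forward 3.3 m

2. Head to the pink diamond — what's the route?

turn left 40°, forward 2.3 m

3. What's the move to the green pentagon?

turn left 68°, forward 8.8 m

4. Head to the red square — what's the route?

turn left 62°, forward 7.8 m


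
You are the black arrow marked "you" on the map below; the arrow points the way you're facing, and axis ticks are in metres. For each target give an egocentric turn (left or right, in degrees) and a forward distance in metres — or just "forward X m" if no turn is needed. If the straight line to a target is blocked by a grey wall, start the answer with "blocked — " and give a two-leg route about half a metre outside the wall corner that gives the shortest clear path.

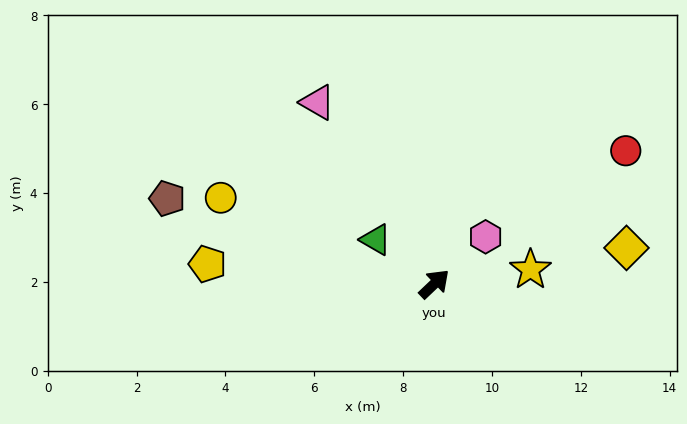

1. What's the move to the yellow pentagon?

turn left 131°, forward 5.1 m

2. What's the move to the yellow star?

turn right 35°, forward 2.2 m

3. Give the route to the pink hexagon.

forward 1.6 m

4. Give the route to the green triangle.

turn left 99°, forward 1.7 m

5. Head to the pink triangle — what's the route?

turn left 79°, forward 4.9 m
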